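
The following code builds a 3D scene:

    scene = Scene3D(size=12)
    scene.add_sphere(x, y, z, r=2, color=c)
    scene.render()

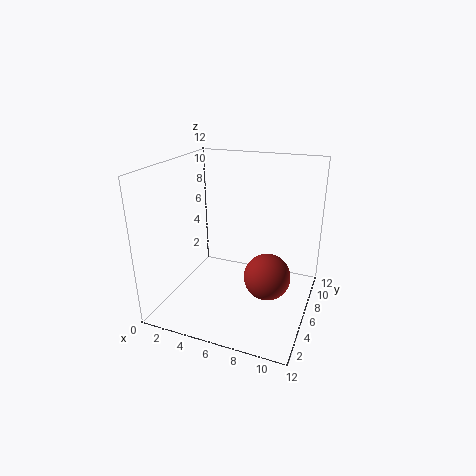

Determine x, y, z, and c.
x = 8.5, y = 6.5, z = 2.5, c = 'brown'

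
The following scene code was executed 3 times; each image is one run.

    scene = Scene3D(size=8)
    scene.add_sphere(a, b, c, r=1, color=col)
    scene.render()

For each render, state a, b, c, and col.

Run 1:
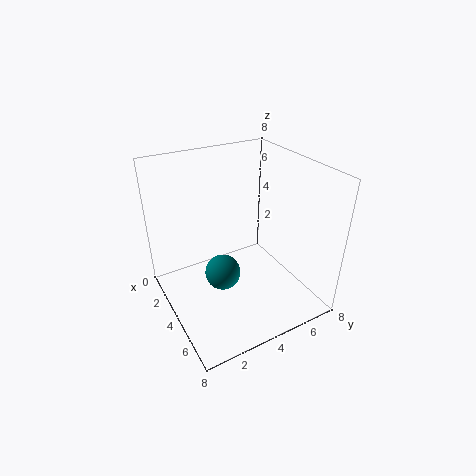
a = 4, b = 3, c = 2, col = 'teal'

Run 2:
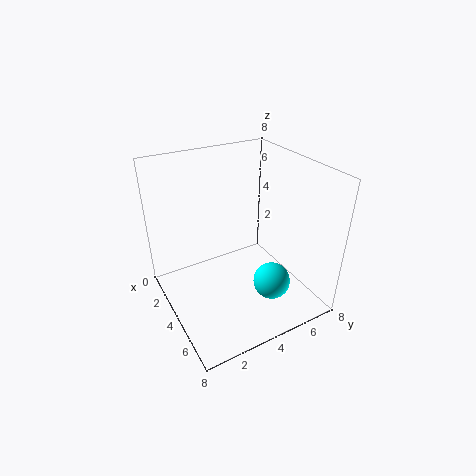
a = 6, b = 5, c = 2, col = 'cyan'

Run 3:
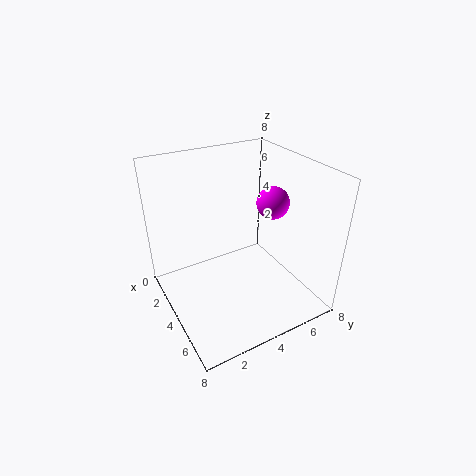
a = 3, b = 7, c = 5, col = 'magenta'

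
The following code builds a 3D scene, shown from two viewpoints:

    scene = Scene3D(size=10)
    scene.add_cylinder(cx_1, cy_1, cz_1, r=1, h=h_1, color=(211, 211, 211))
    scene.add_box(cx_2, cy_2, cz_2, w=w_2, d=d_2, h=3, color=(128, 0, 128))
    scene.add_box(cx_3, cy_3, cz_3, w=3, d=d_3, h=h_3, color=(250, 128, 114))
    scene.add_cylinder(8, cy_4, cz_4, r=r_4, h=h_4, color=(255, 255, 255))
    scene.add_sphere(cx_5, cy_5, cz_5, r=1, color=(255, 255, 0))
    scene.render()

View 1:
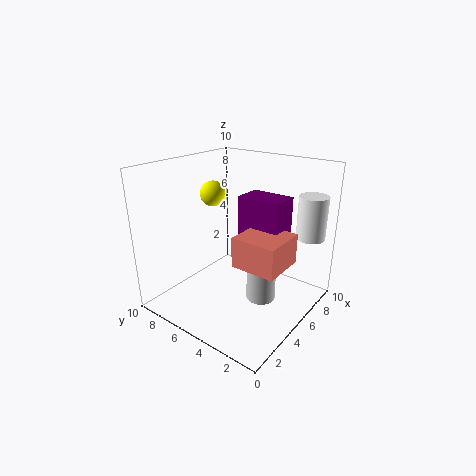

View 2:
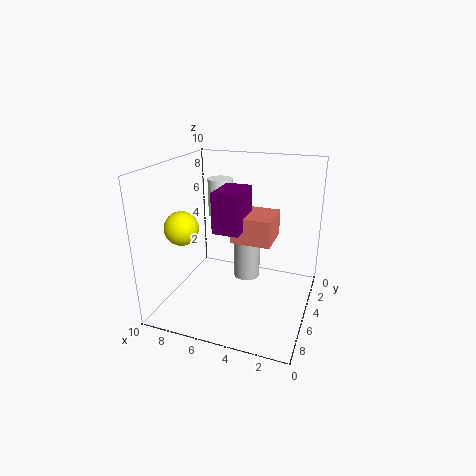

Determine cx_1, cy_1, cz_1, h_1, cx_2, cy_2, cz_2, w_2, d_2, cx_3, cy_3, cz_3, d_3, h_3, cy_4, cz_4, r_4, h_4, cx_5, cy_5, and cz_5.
cx_1 = 5, cy_1 = 3, cz_1 = 1, h_1 = 4, cx_2 = 5, cy_2 = 2, cz_2 = 5, w_2 = 2, d_2 = 3, cx_3 = 3, cy_3 = 1, cz_3 = 4, d_3 = 3, h_3 = 2, cy_4 = 1, cz_4 = 5, r_4 = 1, h_4 = 3, cx_5 = 7, cy_5 = 9, cz_5 = 7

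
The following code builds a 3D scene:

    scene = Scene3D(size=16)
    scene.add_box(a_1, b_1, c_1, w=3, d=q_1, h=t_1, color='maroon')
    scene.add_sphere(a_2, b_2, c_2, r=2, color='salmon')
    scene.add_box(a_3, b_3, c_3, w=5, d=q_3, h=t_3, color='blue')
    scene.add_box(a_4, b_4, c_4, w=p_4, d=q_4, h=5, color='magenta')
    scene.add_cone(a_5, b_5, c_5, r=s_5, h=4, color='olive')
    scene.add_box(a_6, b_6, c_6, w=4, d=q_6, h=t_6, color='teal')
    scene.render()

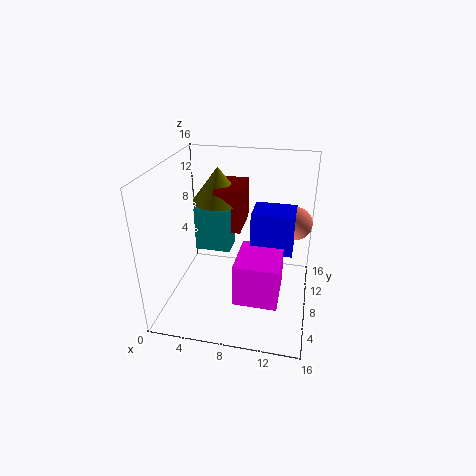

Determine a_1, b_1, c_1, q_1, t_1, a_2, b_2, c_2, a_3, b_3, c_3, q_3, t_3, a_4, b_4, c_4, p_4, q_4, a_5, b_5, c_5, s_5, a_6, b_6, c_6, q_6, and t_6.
a_1 = 5; b_1 = 9; c_1 = 8; q_1 = 5; t_1 = 5; a_2 = 14; b_2 = 13; c_2 = 8; a_3 = 9; b_3 = 10; c_3 = 5; q_3 = 4; t_3 = 5; a_4 = 8; b_4 = 5; c_4 = 1; p_4 = 5; q_4 = 6; a_5 = 5; b_5 = 11; c_5 = 11; s_5 = 3; a_6 = 3; b_6 = 8; c_6 = 6; q_6 = 3; t_6 = 5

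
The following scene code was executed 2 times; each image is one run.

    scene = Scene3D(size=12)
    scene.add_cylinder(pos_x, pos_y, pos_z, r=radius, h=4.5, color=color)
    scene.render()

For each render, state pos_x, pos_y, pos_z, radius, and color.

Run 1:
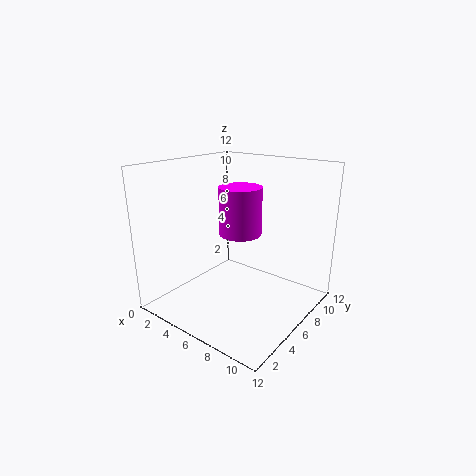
pos_x = 4, pos_y = 9, pos_z = 5, radius = 2, color = 'magenta'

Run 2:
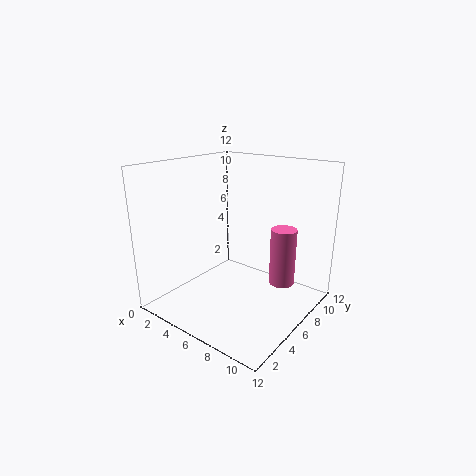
pos_x = 10, pos_y = 6.5, pos_z = 3, radius = 1, color = 'hotpink'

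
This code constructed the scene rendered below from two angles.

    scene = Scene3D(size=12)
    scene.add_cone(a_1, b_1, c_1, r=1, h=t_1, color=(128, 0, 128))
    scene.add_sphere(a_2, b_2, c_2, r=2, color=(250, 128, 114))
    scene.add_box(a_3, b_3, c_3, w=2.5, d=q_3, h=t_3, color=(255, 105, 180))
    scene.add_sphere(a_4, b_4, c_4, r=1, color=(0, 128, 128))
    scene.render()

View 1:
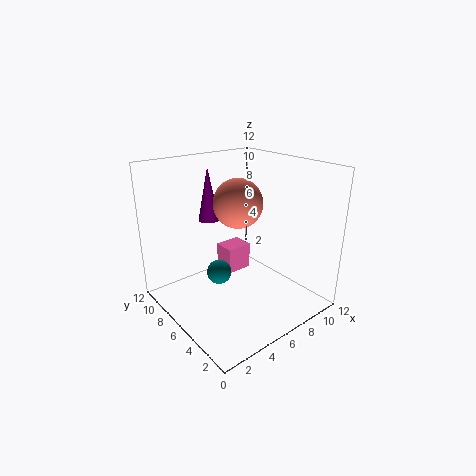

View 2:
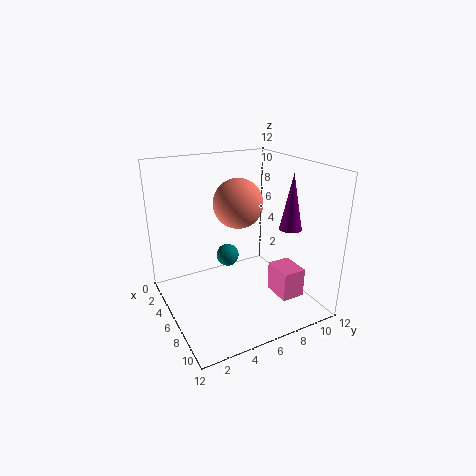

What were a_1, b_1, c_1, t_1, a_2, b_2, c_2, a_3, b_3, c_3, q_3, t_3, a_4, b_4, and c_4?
a_1 = 6.5
b_1 = 11
c_1 = 6
t_1 = 5
a_2 = 6
b_2 = 6
c_2 = 9
a_3 = 7
b_3 = 8.5
c_3 = 1
q_3 = 2
t_3 = 2.5
a_4 = 4
b_4 = 6
c_4 = 3.5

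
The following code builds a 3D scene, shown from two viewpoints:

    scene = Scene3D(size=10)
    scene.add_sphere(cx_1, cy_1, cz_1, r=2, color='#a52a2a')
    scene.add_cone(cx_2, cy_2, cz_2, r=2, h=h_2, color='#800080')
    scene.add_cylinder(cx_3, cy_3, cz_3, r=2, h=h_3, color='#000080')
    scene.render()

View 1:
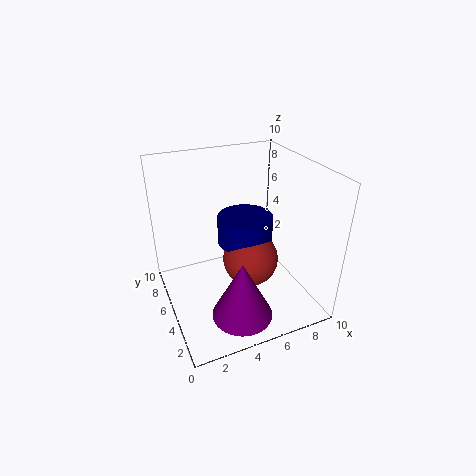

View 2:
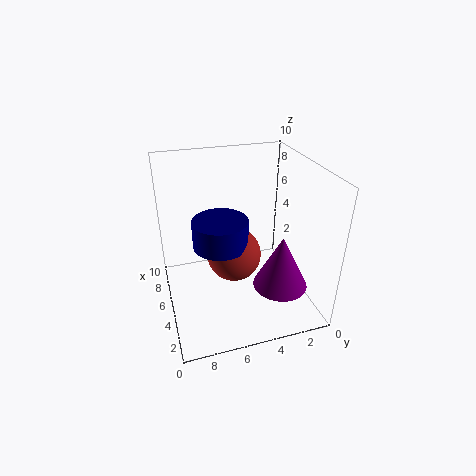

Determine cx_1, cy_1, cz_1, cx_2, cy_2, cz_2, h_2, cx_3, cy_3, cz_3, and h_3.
cx_1 = 6, cy_1 = 5, cz_1 = 3, cx_2 = 4, cy_2 = 2, cz_2 = 1, h_2 = 4, cx_3 = 6, cy_3 = 6, cz_3 = 4, h_3 = 2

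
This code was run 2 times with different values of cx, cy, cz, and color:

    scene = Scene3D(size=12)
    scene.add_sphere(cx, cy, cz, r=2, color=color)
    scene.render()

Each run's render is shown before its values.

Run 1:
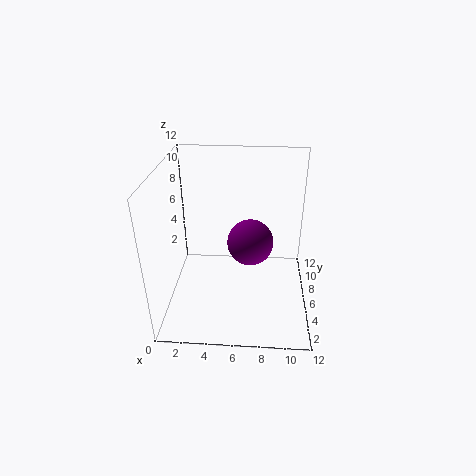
cx = 7; cy = 7; cz = 5; color = 'purple'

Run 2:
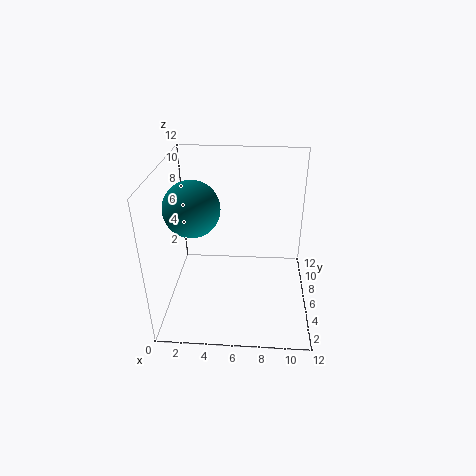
cx = 3; cy = 3; cz = 10; color = 'teal'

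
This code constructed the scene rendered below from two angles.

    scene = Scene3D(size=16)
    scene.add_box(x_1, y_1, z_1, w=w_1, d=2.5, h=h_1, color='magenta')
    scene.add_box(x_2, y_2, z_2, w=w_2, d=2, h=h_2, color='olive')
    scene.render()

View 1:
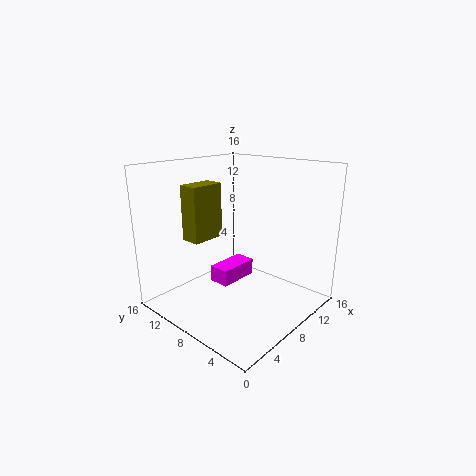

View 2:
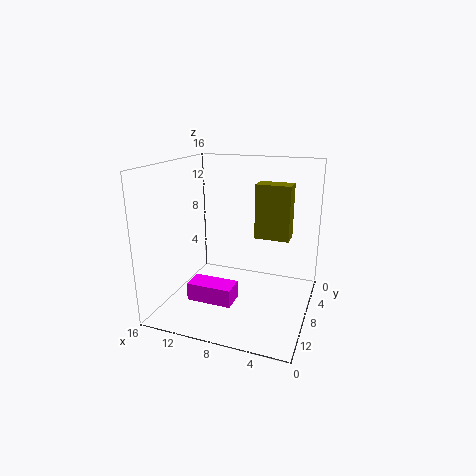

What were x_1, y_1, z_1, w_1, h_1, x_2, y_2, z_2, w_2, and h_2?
x_1 = 7.5
y_1 = 9.5
z_1 = 1.5
w_1 = 5
h_1 = 2
x_2 = 2
y_2 = 8
z_2 = 9
w_2 = 3.5
h_2 = 5.5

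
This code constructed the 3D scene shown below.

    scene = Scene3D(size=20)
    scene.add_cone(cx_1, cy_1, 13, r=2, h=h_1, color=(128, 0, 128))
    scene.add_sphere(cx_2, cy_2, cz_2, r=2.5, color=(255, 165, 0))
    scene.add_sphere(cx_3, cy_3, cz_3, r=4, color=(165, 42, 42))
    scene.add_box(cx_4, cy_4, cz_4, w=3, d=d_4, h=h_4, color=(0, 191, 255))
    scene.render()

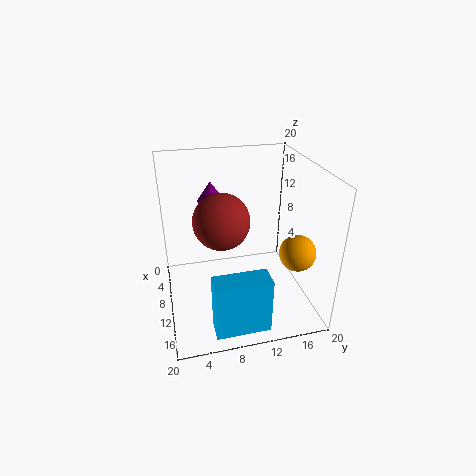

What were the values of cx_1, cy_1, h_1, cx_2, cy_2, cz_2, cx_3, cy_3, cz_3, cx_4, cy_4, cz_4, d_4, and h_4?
cx_1 = 3, cy_1 = 7.5, h_1 = 3, cx_2 = 13.5, cy_2 = 17.5, cz_2 = 8.5, cx_3 = 8.5, cy_3 = 8, cz_3 = 12, cx_4 = 16.5, cy_4 = 5, cz_4 = 1.5, d_4 = 7, h_4 = 7.5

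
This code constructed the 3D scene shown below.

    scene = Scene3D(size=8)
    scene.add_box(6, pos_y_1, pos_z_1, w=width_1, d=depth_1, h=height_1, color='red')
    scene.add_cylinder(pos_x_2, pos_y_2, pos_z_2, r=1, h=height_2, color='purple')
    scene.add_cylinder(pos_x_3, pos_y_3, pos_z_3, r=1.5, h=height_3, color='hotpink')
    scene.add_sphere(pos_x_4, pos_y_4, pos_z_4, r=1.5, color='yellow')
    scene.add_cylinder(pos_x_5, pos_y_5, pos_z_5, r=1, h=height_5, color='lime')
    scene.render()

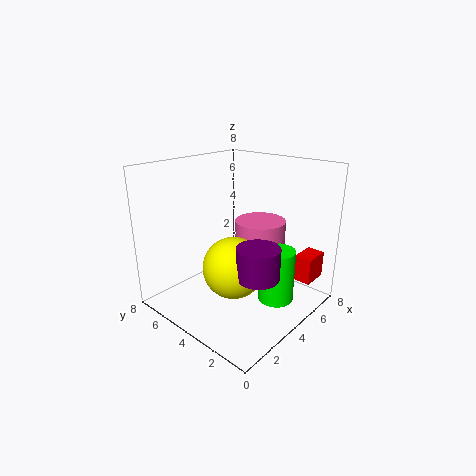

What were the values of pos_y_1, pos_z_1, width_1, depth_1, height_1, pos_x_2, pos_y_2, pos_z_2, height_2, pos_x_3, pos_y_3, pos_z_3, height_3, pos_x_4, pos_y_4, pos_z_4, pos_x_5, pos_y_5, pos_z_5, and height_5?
pos_y_1 = 0.5, pos_z_1 = 1.5, width_1 = 1.5, depth_1 = 1, height_1 = 1.5, pos_x_2 = 2, pos_y_2 = 1, pos_z_2 = 3.5, height_2 = 1.5, pos_x_3 = 6, pos_y_3 = 4, pos_z_3 = 1.5, height_3 = 3, pos_x_4 = 2, pos_y_4 = 2.5, pos_z_4 = 3.5, pos_x_5 = 5, pos_y_5 = 2, pos_z_5 = 0.5, height_5 = 3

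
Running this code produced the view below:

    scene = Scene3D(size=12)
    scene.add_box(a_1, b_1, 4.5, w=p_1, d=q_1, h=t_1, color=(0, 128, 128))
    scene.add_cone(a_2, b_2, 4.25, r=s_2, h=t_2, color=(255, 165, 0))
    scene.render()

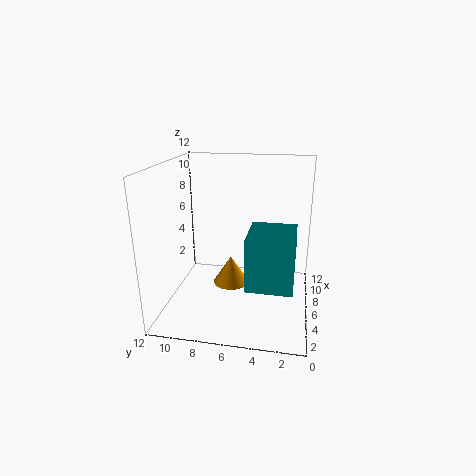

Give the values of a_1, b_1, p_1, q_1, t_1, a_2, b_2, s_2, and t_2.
a_1 = 0.25; b_1 = 1.25; p_1 = 3.75; q_1 = 3.25; t_1 = 3.75; a_2 = 2; b_2 = 5.75; s_2 = 1.25; t_2 = 2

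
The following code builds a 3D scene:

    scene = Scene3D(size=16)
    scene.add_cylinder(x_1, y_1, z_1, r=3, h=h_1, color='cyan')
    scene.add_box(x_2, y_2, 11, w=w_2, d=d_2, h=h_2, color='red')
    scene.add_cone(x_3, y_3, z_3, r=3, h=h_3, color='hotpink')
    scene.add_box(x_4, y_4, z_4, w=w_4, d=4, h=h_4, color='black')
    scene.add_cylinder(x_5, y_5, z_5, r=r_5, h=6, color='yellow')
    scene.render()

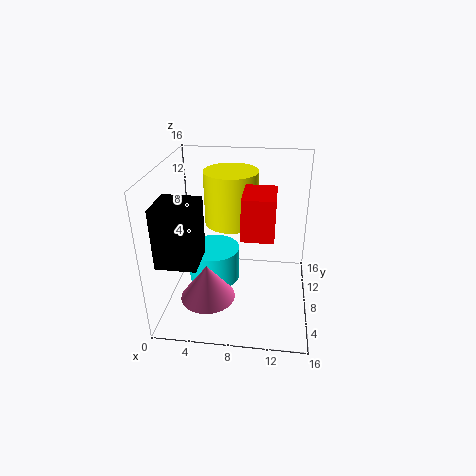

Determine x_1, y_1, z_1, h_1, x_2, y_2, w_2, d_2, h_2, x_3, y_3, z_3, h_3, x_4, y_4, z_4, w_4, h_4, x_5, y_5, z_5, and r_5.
x_1 = 5; y_1 = 9; z_1 = 2; h_1 = 4; x_2 = 9; y_2 = 2; w_2 = 3; d_2 = 4; h_2 = 4; x_3 = 5; y_3 = 5; z_3 = 2; h_3 = 4; x_4 = 1; y_4 = 1; z_4 = 8; w_4 = 4; h_4 = 6; x_5 = 7; y_5 = 10; z_5 = 9; r_5 = 3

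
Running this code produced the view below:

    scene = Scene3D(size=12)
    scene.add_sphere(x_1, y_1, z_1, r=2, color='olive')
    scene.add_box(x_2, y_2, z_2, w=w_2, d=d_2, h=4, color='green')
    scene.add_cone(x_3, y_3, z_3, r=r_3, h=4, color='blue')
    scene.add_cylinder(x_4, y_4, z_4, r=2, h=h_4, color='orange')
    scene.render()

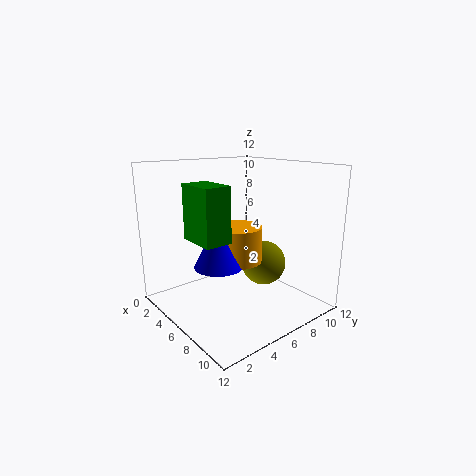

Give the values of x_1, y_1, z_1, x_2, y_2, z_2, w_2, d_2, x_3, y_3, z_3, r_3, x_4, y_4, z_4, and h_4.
x_1 = 6; y_1 = 9; z_1 = 3; x_2 = 6; y_2 = 1; z_2 = 7; w_2 = 3; d_2 = 2; x_3 = 6; y_3 = 4; z_3 = 4; r_3 = 2; x_4 = 6; y_4 = 6; z_4 = 4; h_4 = 3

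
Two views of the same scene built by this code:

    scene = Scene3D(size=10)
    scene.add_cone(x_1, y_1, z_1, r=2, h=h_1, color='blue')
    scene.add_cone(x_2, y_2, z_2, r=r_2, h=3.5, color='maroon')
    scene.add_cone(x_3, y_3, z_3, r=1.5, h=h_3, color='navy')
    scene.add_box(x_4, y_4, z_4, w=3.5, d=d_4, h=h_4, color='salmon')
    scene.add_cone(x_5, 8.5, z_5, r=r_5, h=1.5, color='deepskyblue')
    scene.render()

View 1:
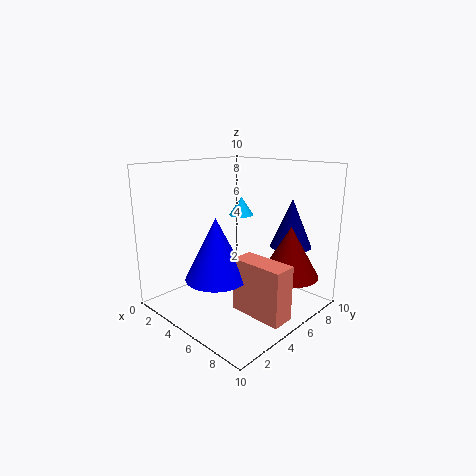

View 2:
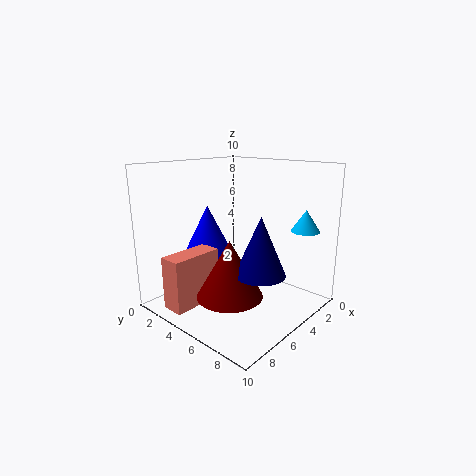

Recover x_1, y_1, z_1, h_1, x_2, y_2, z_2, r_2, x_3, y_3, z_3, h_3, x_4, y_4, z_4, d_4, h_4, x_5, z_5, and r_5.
x_1 = 5.5
y_1 = 2.5
z_1 = 3
h_1 = 4
x_2 = 8
y_2 = 7
z_2 = 2.5
r_2 = 2
x_3 = 7
y_3 = 8.5
z_3 = 4
h_3 = 3.5
x_4 = 6.5
y_4 = 3
z_4 = 1
d_4 = 1.5
h_4 = 3.5
x_5 = 2
z_5 = 5.5
r_5 = 1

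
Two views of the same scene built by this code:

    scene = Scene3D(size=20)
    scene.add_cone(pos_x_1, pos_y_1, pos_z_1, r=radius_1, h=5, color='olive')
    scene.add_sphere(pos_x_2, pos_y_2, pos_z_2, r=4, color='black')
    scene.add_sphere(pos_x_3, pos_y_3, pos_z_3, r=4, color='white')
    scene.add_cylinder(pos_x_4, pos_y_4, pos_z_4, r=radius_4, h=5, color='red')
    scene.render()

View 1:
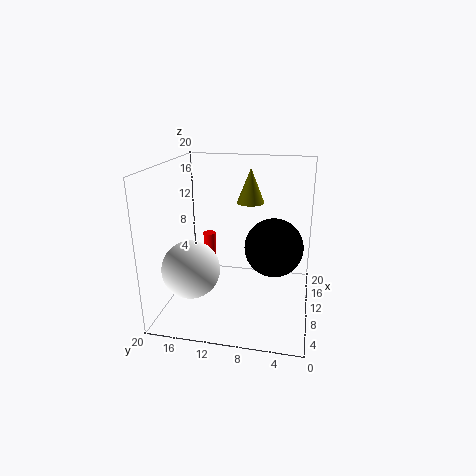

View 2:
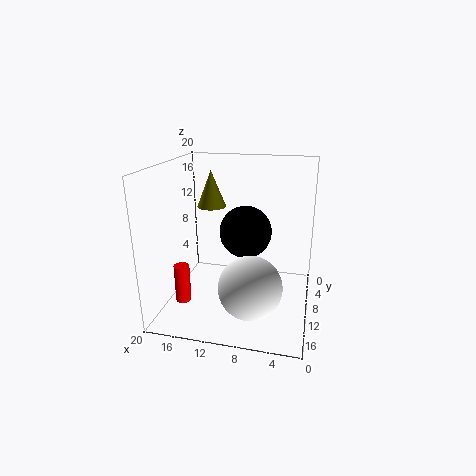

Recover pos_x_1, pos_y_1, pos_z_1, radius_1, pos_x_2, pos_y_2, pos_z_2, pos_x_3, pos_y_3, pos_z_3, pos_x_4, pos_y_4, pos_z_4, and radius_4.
pos_x_1 = 14, pos_y_1 = 9, pos_z_1 = 14, radius_1 = 2, pos_x_2 = 10, pos_y_2 = 5, pos_z_2 = 9, pos_x_3 = 7, pos_y_3 = 16, pos_z_3 = 6, pos_x_4 = 16, pos_y_4 = 16, pos_z_4 = 3, radius_4 = 1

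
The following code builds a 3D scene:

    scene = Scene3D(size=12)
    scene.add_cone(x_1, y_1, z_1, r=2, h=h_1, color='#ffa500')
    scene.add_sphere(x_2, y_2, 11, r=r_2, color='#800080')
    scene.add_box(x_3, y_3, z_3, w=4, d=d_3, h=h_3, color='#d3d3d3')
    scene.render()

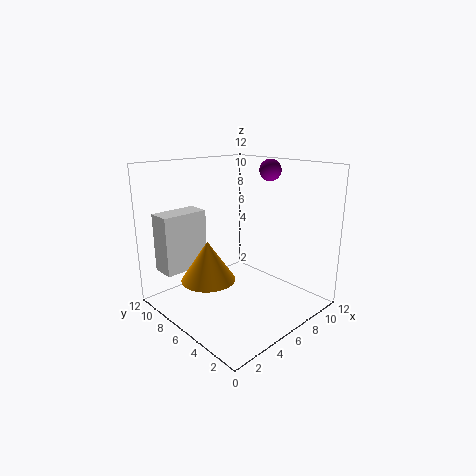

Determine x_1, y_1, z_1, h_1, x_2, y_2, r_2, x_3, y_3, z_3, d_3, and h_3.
x_1 = 2; y_1 = 5; z_1 = 4; h_1 = 3; x_2 = 11; y_2 = 7; r_2 = 1; x_3 = 1; y_3 = 9; z_3 = 3; d_3 = 2; h_3 = 5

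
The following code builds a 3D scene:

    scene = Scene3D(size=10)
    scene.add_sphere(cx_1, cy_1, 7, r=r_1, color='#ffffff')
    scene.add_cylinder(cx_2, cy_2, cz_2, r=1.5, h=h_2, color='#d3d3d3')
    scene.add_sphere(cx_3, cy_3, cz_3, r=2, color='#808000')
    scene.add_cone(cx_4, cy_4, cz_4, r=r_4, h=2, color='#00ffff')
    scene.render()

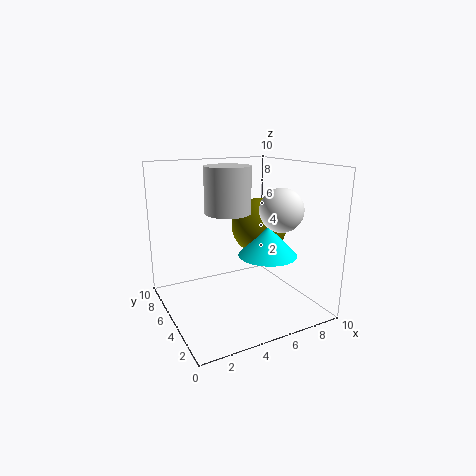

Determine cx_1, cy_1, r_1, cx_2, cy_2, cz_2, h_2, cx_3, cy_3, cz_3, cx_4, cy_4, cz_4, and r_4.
cx_1 = 7.5; cy_1 = 3.5; r_1 = 1.5; cx_2 = 4; cy_2 = 4.5; cz_2 = 7; h_2 = 3; cx_3 = 7; cy_3 = 5.5; cz_3 = 5.5; cx_4 = 6.5; cy_4 = 3.5; cz_4 = 4; r_4 = 2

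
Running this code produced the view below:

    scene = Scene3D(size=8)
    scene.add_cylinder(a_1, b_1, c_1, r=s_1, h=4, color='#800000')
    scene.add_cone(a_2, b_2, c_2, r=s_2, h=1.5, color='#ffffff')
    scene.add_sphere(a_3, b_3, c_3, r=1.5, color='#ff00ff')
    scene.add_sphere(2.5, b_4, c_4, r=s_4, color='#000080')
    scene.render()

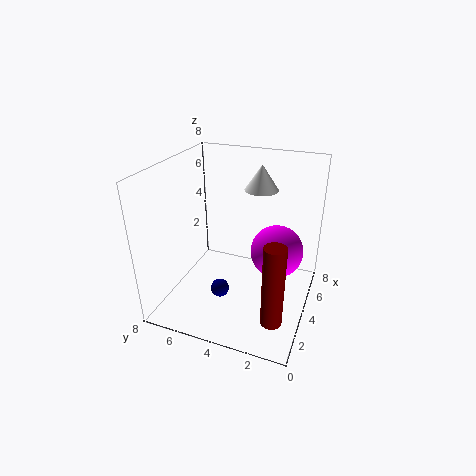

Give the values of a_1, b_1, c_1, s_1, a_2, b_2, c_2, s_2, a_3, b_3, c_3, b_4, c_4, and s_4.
a_1 = 0.5, b_1 = 1, c_1 = 2, s_1 = 0.5, a_2 = 6.5, b_2 = 3.5, c_2 = 6, s_2 = 1, a_3 = 5, b_3 = 2, c_3 = 3, b_4 = 4.5, c_4 = 1.5, s_4 = 0.5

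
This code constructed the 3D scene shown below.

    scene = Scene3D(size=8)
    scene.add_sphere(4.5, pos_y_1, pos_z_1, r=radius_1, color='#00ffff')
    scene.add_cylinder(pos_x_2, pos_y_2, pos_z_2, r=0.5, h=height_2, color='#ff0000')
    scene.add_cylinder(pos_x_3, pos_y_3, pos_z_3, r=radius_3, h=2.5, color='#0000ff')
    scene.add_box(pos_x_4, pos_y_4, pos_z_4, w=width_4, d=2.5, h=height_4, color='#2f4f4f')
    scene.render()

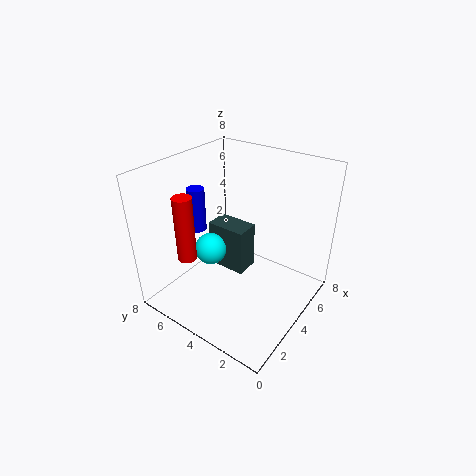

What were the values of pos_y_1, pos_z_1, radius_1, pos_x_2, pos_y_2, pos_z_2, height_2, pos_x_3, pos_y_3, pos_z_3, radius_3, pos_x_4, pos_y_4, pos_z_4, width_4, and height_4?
pos_y_1 = 6.5, pos_z_1 = 2, radius_1 = 1, pos_x_2 = 1.5, pos_y_2 = 5.5, pos_z_2 = 3.5, height_2 = 3.5, pos_x_3 = 3.5, pos_y_3 = 6.5, pos_z_3 = 4, radius_3 = 0.5, pos_x_4 = 5, pos_y_4 = 4.5, pos_z_4 = 0.5, width_4 = 1.5, height_4 = 3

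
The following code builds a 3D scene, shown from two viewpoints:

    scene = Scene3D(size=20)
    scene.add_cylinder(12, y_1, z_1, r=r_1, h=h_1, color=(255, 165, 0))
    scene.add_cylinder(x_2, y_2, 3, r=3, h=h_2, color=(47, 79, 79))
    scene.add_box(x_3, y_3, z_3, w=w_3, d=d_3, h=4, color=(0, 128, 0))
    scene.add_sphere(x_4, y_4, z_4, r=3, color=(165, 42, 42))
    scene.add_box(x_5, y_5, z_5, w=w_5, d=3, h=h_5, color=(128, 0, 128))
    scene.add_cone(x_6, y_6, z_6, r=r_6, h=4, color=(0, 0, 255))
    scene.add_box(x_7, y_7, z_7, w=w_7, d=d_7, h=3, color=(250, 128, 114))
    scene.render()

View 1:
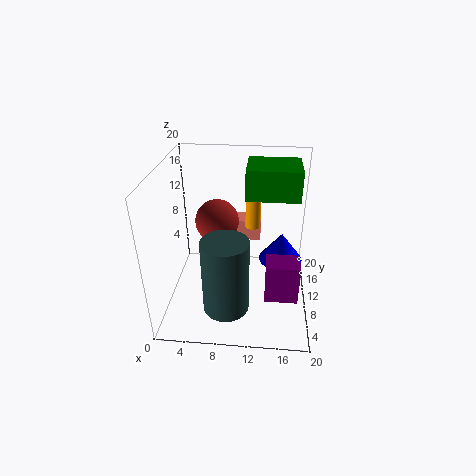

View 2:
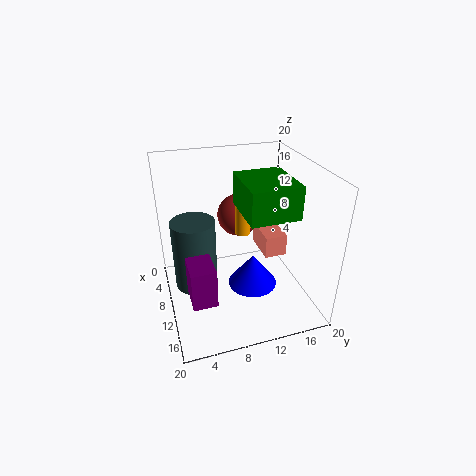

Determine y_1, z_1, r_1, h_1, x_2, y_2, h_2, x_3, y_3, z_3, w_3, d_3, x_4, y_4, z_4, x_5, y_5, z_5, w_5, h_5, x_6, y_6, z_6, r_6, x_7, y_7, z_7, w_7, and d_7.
y_1 = 10
z_1 = 12
r_1 = 1
h_1 = 6
x_2 = 9
y_2 = 4
h_2 = 10
x_3 = 11
y_3 = 9
z_3 = 16
w_3 = 7
d_3 = 6
x_4 = 7
y_4 = 11
z_4 = 12
x_5 = 14
y_5 = 2
z_5 = 6
w_5 = 4
h_5 = 5
x_6 = 16
y_6 = 10
z_6 = 7
r_6 = 3
x_7 = 8
y_7 = 13
z_7 = 8
w_7 = 5
d_7 = 3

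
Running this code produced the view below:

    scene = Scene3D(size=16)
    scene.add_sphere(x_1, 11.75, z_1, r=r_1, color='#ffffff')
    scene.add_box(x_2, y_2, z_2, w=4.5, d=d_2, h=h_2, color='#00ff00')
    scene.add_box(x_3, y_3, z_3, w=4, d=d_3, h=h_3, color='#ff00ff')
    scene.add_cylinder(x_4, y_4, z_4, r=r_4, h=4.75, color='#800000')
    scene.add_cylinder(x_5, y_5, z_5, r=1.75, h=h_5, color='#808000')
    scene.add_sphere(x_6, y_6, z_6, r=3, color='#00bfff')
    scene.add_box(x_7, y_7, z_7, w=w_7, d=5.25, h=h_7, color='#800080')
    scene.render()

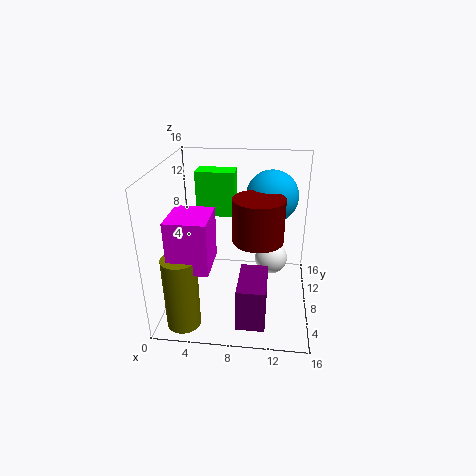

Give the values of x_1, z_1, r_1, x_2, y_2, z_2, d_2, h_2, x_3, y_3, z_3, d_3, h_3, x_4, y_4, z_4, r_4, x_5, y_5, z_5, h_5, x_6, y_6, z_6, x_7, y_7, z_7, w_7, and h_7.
x_1 = 11.75
z_1 = 3.5
r_1 = 2
x_2 = 2.75
y_2 = 10.75
z_2 = 9.25
d_2 = 2.5
h_2 = 5.25
x_3 = 2
y_3 = 1.25
z_3 = 7.25
d_3 = 4.5
h_3 = 5.25
x_4 = 10.25
y_4 = 7.25
z_4 = 8.25
r_4 = 2.75
x_5 = 3
y_5 = 2
z_5 = 0.75
h_5 = 7.75
x_6 = 11.5
y_6 = 11.5
z_6 = 11.75
x_7 = 8.5
y_7 = 1.75
z_7 = 0.5
w_7 = 3
h_7 = 4.75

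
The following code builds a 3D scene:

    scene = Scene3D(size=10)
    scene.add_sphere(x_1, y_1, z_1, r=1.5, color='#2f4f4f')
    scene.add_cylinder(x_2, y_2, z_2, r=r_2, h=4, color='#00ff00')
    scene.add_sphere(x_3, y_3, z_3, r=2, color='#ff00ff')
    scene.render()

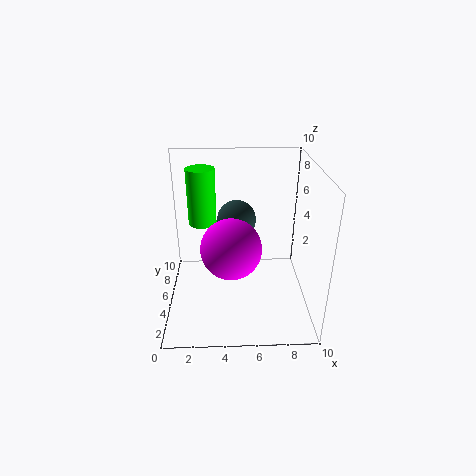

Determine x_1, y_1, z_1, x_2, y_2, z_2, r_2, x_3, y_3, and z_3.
x_1 = 5
y_1 = 8
z_1 = 5
x_2 = 2.5
y_2 = 6.5
z_2 = 5.5
r_2 = 1
x_3 = 4.5
y_3 = 3.5
z_3 = 5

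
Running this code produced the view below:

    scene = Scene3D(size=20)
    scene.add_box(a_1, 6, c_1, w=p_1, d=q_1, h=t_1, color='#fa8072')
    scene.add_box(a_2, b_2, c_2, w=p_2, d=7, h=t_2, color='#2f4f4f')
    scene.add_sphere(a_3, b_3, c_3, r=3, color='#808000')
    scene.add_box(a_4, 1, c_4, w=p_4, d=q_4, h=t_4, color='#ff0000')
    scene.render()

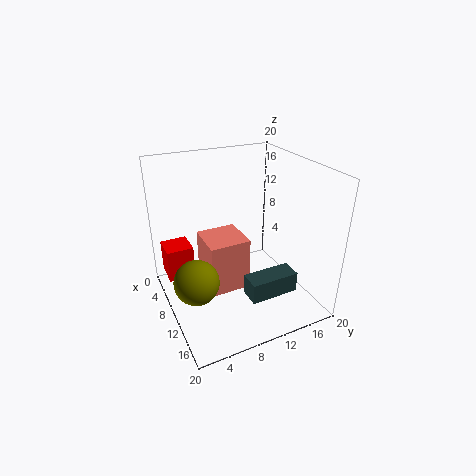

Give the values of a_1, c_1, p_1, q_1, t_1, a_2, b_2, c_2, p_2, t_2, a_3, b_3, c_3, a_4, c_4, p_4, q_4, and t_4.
a_1 = 4; c_1 = 1; p_1 = 6; q_1 = 6; t_1 = 8; a_2 = 12; b_2 = 10; c_2 = 2; p_2 = 3; t_2 = 3; a_3 = 12; b_3 = 3; c_3 = 6; a_4 = 1; c_4 = 2; p_4 = 4; q_4 = 4; t_4 = 5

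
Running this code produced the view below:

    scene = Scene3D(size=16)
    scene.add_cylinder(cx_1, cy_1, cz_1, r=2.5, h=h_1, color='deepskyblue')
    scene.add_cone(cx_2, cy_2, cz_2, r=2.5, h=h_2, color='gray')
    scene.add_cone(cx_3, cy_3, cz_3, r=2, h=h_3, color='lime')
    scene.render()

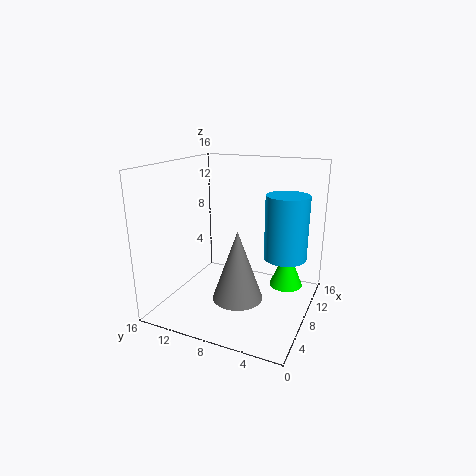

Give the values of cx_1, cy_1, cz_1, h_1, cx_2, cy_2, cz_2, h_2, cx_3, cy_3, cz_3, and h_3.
cx_1 = 11.5; cy_1 = 3.5; cz_1 = 5; h_1 = 7.5; cx_2 = 3.5; cy_2 = 6; cz_2 = 3.5; h_2 = 7; cx_3 = 12.5; cy_3 = 3.5; cz_3 = 1; h_3 = 5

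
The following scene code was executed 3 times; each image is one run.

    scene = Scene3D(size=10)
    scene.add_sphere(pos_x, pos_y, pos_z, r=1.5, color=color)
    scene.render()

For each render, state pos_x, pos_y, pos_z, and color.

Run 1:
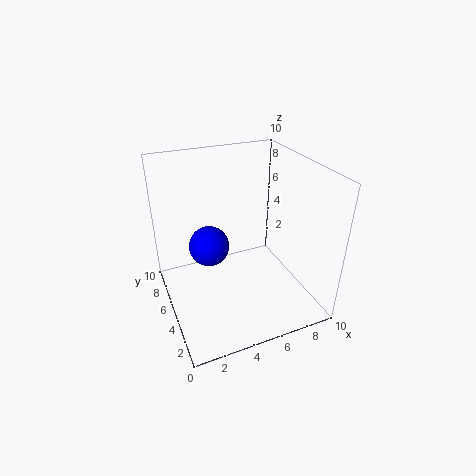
pos_x = 3.5
pos_y = 7
pos_z = 3.5
color = 'blue'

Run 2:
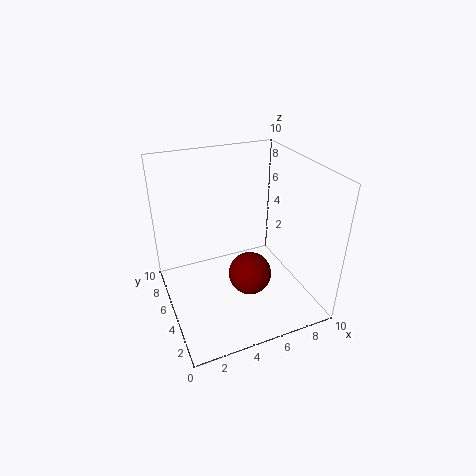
pos_x = 5.5
pos_y = 4
pos_z = 2.5
color = 'maroon'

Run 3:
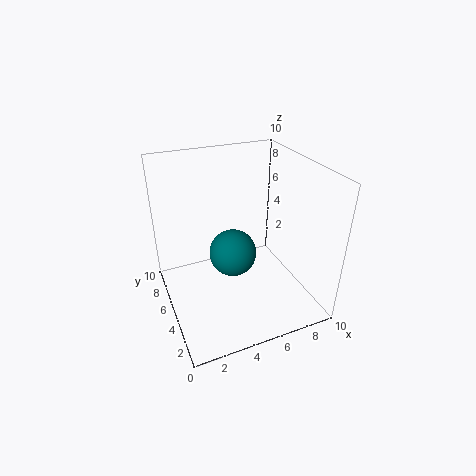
pos_x = 4
pos_y = 3.5
pos_z = 5
color = 'teal'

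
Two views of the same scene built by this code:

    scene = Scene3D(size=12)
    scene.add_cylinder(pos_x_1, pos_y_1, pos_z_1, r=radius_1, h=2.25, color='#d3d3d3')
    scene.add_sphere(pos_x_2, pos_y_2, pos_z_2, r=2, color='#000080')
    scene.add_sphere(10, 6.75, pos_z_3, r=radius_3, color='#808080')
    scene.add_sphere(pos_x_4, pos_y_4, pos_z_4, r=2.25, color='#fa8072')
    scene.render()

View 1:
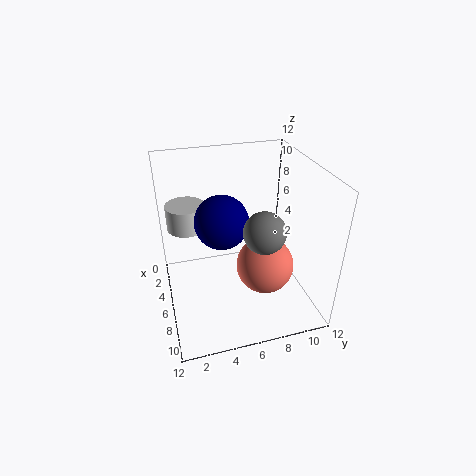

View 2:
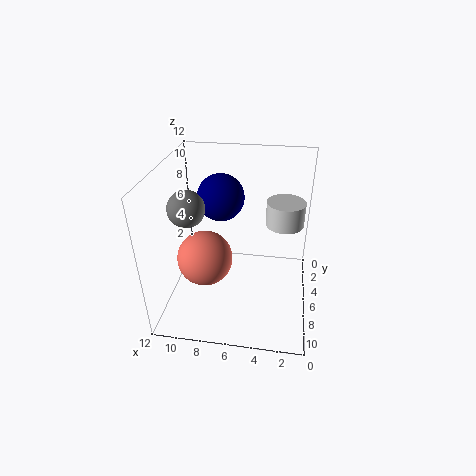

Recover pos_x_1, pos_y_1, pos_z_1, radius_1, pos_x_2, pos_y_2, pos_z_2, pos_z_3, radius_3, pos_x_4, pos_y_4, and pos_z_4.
pos_x_1 = 2.25
pos_y_1 = 2.25
pos_z_1 = 5.5
radius_1 = 1.75
pos_x_2 = 7.75
pos_y_2 = 4.25
pos_z_2 = 8.75
pos_z_3 = 8.75
radius_3 = 1.5
pos_x_4 = 8.5
pos_y_4 = 7.5
pos_z_4 = 4.75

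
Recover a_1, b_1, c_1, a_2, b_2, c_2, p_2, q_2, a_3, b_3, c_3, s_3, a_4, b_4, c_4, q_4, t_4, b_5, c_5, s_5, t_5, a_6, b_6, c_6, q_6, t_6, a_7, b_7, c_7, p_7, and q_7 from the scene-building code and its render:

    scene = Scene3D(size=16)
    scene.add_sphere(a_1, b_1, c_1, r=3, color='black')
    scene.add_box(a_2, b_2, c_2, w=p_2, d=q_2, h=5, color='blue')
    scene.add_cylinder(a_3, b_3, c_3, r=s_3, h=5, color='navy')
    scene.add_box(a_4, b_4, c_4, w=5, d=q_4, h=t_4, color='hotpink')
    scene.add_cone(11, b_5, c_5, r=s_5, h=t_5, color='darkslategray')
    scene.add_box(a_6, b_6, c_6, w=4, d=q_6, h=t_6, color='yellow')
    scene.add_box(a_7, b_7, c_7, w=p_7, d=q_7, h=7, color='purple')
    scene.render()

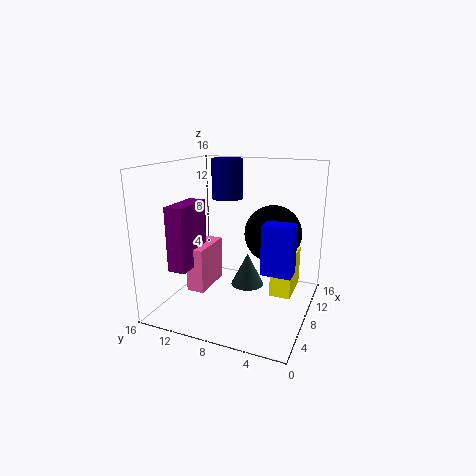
a_1 = 8; b_1 = 4; c_1 = 9; a_2 = 4; b_2 = 1; c_2 = 6; p_2 = 2; q_2 = 3; a_3 = 14; b_3 = 12; c_3 = 11; s_3 = 2; a_4 = 5; b_4 = 11; c_4 = 2; q_4 = 2; t_4 = 5; b_5 = 8; c_5 = 1; s_5 = 2; t_5 = 4; a_6 = 4; b_6 = 1; c_6 = 4; q_6 = 2; t_6 = 4; a_7 = 3; b_7 = 12; c_7 = 5; p_7 = 5; q_7 = 2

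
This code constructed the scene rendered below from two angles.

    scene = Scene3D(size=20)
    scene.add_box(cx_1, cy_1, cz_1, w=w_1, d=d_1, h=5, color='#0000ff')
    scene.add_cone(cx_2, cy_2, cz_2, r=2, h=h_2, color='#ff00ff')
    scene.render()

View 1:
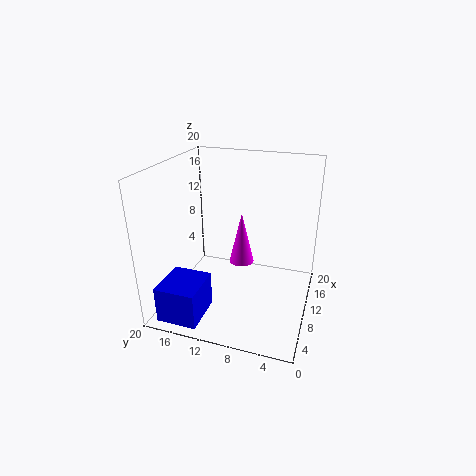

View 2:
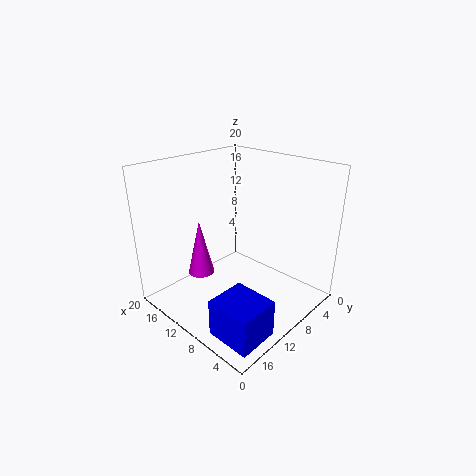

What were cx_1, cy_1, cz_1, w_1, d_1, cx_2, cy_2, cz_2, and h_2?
cx_1 = 1
cy_1 = 13
cz_1 = 0.5
w_1 = 6
d_1 = 5.5
cx_2 = 16.5
cy_2 = 11.5
cz_2 = 2.5
h_2 = 8.5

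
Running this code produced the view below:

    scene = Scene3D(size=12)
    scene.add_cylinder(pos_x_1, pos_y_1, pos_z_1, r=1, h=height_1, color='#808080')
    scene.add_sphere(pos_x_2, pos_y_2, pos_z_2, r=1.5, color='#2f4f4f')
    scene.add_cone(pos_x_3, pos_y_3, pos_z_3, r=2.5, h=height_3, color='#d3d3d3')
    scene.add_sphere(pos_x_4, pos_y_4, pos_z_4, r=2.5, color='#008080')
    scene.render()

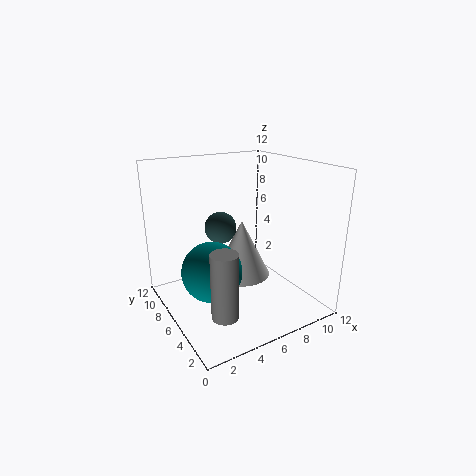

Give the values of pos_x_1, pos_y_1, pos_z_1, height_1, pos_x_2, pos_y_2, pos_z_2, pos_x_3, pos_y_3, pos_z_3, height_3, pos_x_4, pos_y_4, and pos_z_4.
pos_x_1 = 2.5, pos_y_1 = 2, pos_z_1 = 2, height_1 = 5, pos_x_2 = 6.5, pos_y_2 = 10, pos_z_2 = 5.5, pos_x_3 = 7, pos_y_3 = 7, pos_z_3 = 2, height_3 = 5, pos_x_4 = 3.5, pos_y_4 = 6, pos_z_4 = 3.5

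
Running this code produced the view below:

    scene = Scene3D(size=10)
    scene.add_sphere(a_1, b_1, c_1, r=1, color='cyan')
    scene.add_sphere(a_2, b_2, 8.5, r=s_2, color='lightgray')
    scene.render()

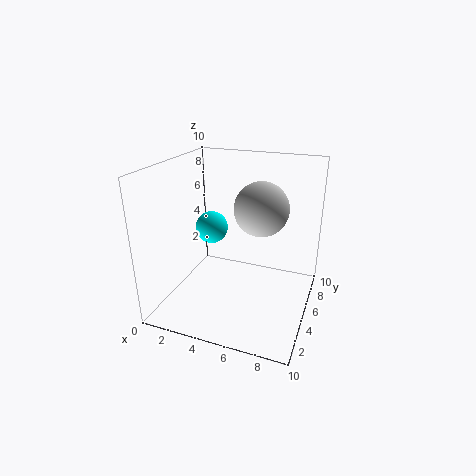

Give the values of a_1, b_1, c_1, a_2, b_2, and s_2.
a_1 = 4, b_1 = 3, c_1 = 6.5, a_2 = 7.5, b_2 = 2, s_2 = 1.5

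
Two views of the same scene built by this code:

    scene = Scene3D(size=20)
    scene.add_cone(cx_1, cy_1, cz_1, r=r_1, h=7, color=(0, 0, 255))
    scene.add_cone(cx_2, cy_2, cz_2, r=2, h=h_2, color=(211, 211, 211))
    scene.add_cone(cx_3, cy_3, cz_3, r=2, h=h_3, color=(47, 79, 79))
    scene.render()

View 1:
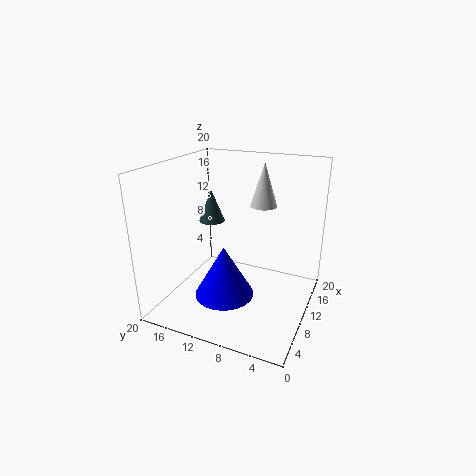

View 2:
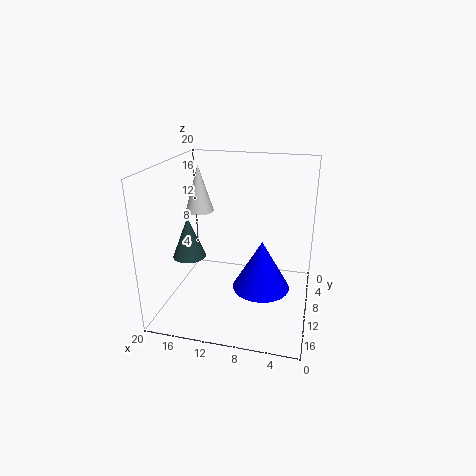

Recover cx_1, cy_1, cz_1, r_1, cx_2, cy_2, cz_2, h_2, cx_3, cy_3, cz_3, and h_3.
cx_1 = 6.5
cy_1 = 10.5
cz_1 = 3
r_1 = 4
cx_2 = 16
cy_2 = 8.5
cz_2 = 13
h_2 = 6.5
cx_3 = 14.5
cy_3 = 16.5
cz_3 = 10
h_3 = 5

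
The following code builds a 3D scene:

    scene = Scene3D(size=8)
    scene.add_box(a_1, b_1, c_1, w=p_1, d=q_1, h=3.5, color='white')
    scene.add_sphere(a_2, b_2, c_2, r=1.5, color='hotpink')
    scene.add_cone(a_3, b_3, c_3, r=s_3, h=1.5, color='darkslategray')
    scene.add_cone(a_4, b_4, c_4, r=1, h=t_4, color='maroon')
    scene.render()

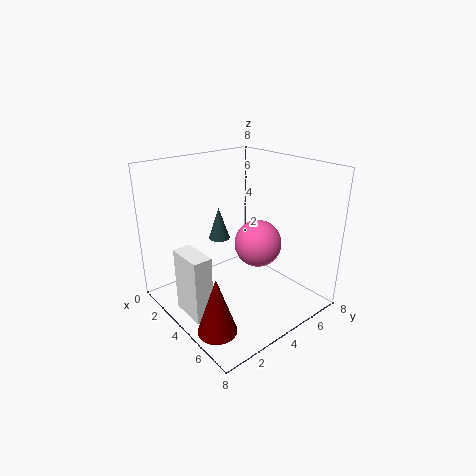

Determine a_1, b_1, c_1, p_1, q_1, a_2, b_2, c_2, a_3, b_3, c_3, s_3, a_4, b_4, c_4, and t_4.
a_1 = 3; b_1 = 0.5; c_1 = 0.5; p_1 = 2; q_1 = 1; a_2 = 3; b_2 = 6.5; c_2 = 2.5; a_3 = 5; b_3 = 2; c_3 = 5; s_3 = 0.5; a_4 = 6; b_4 = 1; c_4 = 0.5; t_4 = 3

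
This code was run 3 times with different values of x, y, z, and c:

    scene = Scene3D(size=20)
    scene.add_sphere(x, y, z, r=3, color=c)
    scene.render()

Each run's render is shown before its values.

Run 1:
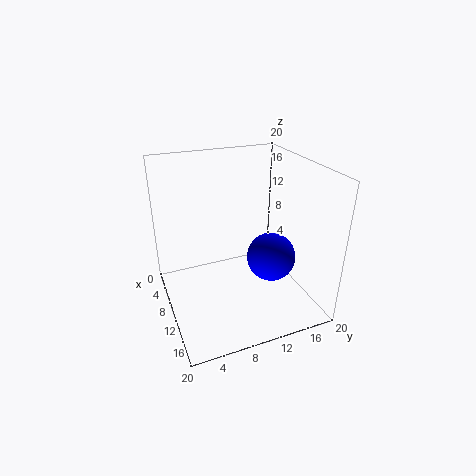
x = 16
y = 12
z = 10
c = 'blue'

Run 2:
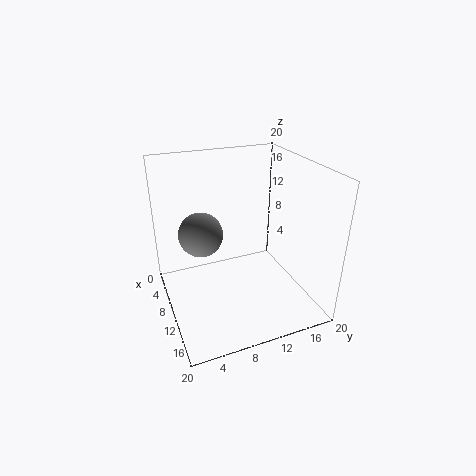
x = 9
y = 5
z = 11
c = 'gray'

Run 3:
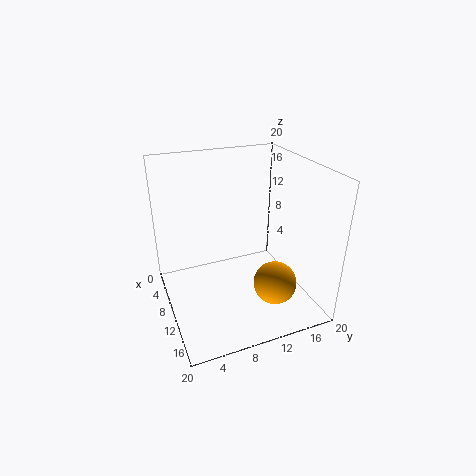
x = 14
y = 14
z = 4
c = 'orange'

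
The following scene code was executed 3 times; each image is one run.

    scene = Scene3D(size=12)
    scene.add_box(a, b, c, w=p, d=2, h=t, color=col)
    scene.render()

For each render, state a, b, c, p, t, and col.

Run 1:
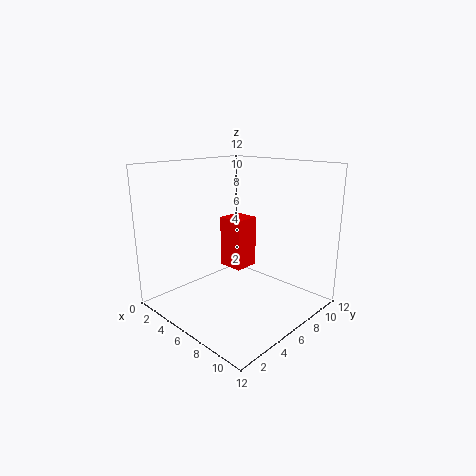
a = 5.5
b = 4.5
c = 4
p = 2
t = 4
col = 'red'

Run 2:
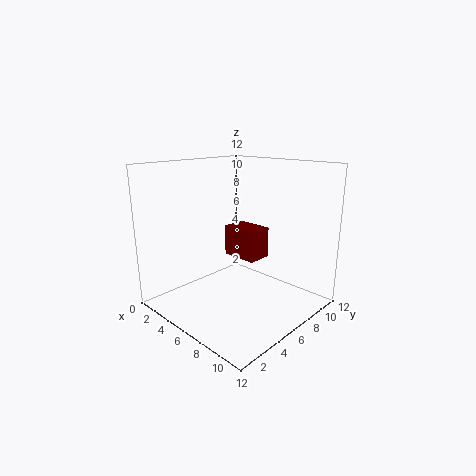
a = 5
b = 5.5
c = 4.5
p = 3
t = 2.5
col = 'maroon'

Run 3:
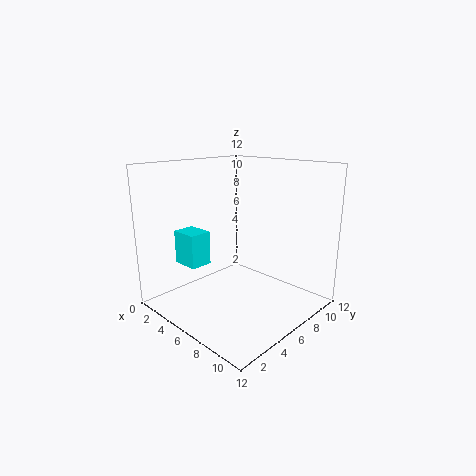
a = 0.5
b = 3.5
c = 3
p = 2.5
t = 3
col = 'cyan'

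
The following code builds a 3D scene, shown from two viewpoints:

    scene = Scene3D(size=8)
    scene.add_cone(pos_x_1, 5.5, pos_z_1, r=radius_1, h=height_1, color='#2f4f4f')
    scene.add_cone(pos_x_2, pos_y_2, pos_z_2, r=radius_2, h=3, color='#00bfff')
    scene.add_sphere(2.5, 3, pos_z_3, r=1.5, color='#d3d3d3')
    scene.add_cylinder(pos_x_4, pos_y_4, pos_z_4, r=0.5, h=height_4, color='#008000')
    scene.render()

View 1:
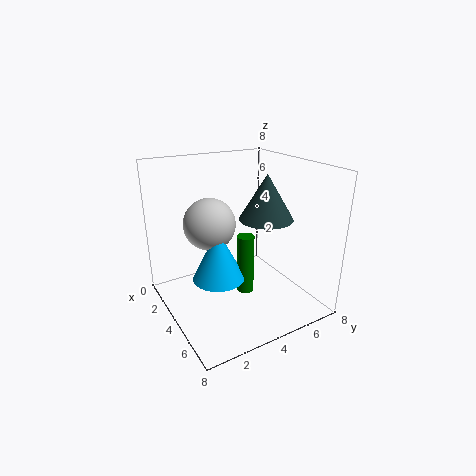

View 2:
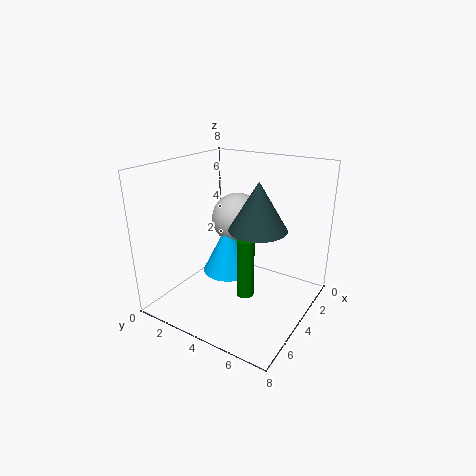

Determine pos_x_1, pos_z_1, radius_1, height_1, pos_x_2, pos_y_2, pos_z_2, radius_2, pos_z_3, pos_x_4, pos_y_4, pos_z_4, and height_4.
pos_x_1 = 4.5, pos_z_1 = 5, radius_1 = 1.5, height_1 = 2.5, pos_x_2 = 3.5, pos_y_2 = 3, pos_z_2 = 1.5, radius_2 = 1.5, pos_z_3 = 4.5, pos_x_4 = 4, pos_y_4 = 4.5, pos_z_4 = 0.5, height_4 = 3.5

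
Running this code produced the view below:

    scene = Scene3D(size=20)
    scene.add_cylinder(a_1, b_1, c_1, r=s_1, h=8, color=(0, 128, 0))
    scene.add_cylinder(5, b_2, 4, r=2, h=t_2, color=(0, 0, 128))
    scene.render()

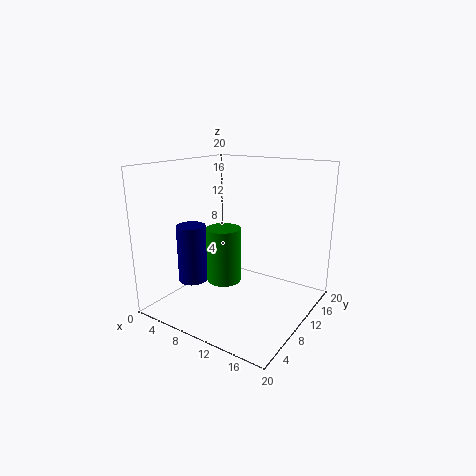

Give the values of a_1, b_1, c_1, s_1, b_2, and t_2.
a_1 = 7.5, b_1 = 10, c_1 = 3, s_1 = 2.5, b_2 = 6, t_2 = 8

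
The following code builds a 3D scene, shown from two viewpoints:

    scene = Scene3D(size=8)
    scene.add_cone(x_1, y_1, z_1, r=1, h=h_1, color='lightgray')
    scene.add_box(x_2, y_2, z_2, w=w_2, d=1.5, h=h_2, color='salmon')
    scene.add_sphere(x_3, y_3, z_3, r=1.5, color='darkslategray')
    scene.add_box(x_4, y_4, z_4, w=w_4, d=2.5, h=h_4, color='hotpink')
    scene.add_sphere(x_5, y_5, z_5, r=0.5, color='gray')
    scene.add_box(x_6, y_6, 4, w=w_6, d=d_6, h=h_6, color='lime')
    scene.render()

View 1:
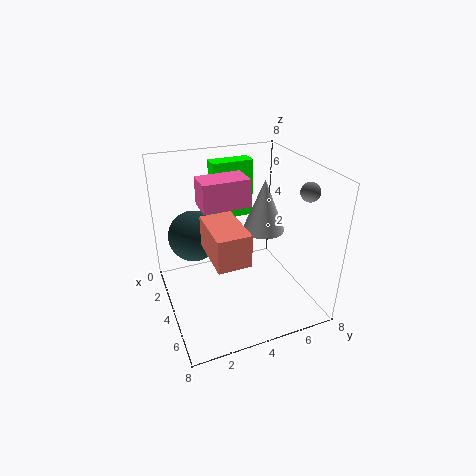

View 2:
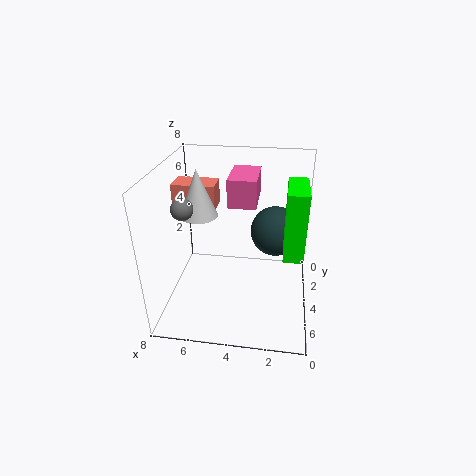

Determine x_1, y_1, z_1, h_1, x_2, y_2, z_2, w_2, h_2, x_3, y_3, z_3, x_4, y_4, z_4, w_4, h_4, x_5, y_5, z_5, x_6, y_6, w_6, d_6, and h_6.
x_1 = 6; y_1 = 4.5; z_1 = 5.5; h_1 = 2.5; x_2 = 5.5; y_2 = 1.5; z_2 = 5; w_2 = 2.5; h_2 = 1.5; x_3 = 2; y_3 = 2; z_3 = 3.5; x_4 = 3; y_4 = 2; z_4 = 6; w_4 = 1.5; h_4 = 1.5; x_5 = 6; y_5 = 7; z_5 = 7; x_6 = 0.5; y_6 = 3.5; w_6 = 1; d_6 = 2.5; h_6 = 3.5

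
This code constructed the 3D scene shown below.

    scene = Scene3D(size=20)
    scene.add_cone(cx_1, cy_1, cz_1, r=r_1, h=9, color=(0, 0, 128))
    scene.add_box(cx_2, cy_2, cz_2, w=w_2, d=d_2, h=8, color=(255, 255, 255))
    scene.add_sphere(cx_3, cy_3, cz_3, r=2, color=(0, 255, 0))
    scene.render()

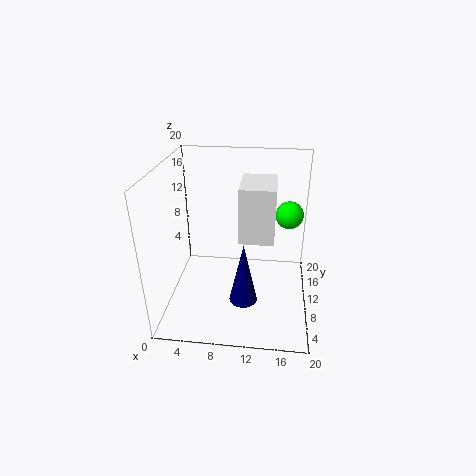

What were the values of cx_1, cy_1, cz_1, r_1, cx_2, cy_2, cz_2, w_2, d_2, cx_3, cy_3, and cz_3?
cx_1 = 11
cy_1 = 8
cz_1 = 1
r_1 = 2
cx_2 = 10
cy_2 = 10
cz_2 = 9
w_2 = 5
d_2 = 7
cx_3 = 17
cy_3 = 14
cz_3 = 12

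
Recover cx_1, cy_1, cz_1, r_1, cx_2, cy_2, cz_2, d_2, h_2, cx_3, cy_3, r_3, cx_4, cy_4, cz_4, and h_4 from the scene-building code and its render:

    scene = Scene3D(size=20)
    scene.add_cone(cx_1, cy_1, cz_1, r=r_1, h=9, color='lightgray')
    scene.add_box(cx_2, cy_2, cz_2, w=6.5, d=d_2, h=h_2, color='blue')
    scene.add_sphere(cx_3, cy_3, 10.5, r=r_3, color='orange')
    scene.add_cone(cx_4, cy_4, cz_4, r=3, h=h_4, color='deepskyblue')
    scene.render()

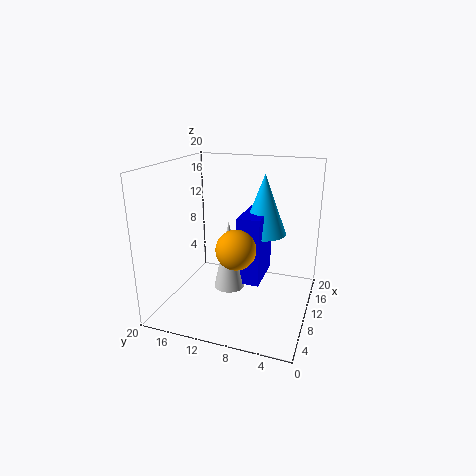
cx_1 = 6.5
cy_1 = 10
cz_1 = 4.5
r_1 = 2
cx_2 = 6.5
cy_2 = 6
cz_2 = 5
d_2 = 3
h_2 = 9
cx_3 = 5
cy_3 = 8.5
r_3 = 2.5
cx_4 = 10.5
cy_4 = 6.5
cz_4 = 11
h_4 = 8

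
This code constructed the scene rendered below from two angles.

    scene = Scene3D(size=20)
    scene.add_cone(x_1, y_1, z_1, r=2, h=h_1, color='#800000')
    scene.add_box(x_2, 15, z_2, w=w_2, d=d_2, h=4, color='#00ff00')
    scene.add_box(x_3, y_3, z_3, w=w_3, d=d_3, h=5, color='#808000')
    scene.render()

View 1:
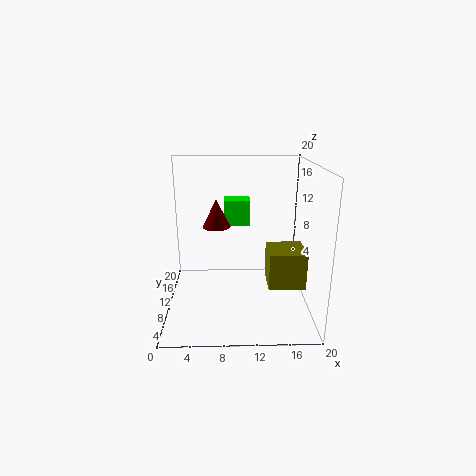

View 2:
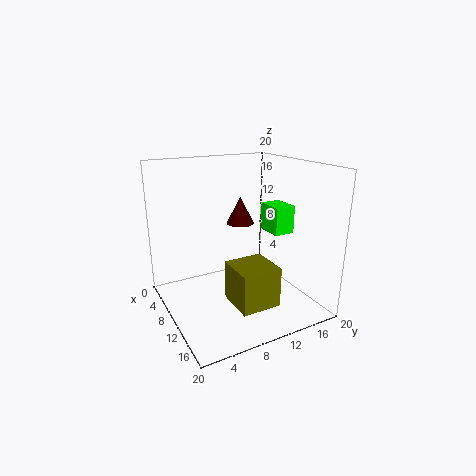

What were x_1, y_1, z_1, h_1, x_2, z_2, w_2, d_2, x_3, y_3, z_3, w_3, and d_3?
x_1 = 7
y_1 = 12
z_1 = 11
h_1 = 4
x_2 = 8
z_2 = 10
w_2 = 4
d_2 = 3
x_3 = 14
y_3 = 6
z_3 = 4
w_3 = 5
d_3 = 5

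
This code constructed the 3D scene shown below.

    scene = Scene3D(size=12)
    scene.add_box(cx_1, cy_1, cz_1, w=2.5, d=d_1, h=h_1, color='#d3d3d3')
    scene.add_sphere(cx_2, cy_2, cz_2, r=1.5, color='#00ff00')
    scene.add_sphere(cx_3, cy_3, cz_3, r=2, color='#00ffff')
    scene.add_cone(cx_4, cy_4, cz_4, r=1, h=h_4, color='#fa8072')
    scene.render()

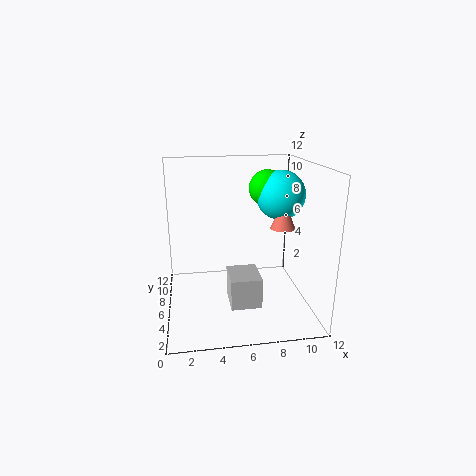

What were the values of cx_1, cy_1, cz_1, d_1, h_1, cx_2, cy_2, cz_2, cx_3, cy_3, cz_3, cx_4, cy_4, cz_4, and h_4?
cx_1 = 5, cy_1 = 3, cz_1 = 1, d_1 = 3, h_1 = 2.5, cx_2 = 8.5, cy_2 = 6.5, cz_2 = 10, cx_3 = 9.5, cy_3 = 6, cz_3 = 9.5, cx_4 = 9.5, cy_4 = 5, cz_4 = 7, h_4 = 2.5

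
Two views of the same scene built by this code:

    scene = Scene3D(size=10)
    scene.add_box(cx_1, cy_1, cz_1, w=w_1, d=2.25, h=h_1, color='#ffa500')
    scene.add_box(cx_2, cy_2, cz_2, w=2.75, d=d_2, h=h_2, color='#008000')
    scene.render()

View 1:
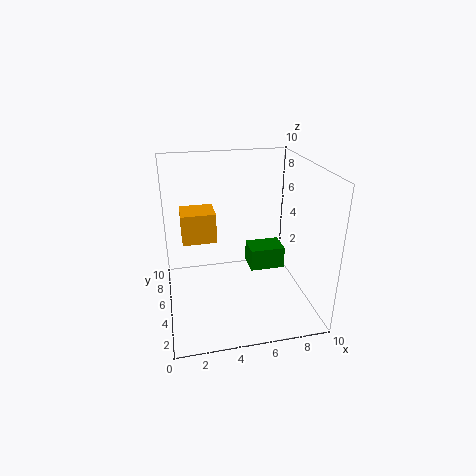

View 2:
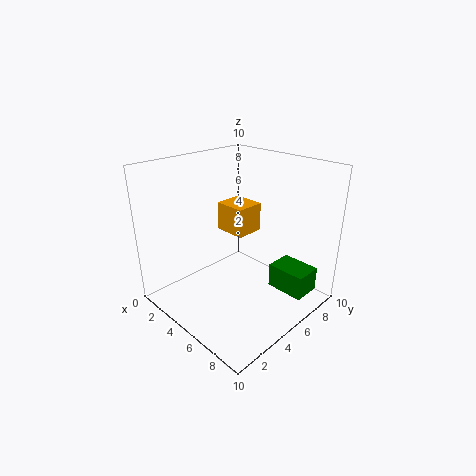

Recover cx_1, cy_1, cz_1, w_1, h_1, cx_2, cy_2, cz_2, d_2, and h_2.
cx_1 = 1.25, cy_1 = 6.5, cz_1 = 4, w_1 = 2.5, h_1 = 2.25, cx_2 = 6.5, cy_2 = 6.75, cz_2 = 1, d_2 = 2, h_2 = 1.75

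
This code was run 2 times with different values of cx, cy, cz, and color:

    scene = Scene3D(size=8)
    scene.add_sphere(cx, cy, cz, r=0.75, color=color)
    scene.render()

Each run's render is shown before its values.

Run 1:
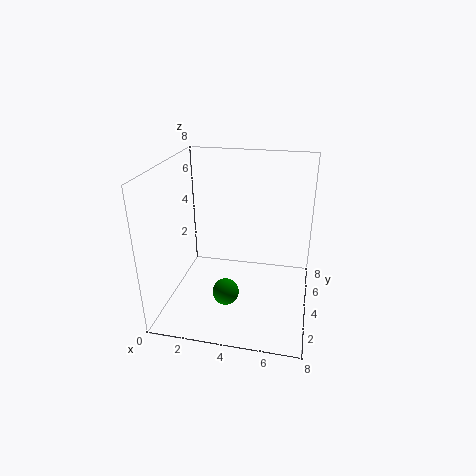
cx = 3.5
cy = 3
cz = 1
color = 'green'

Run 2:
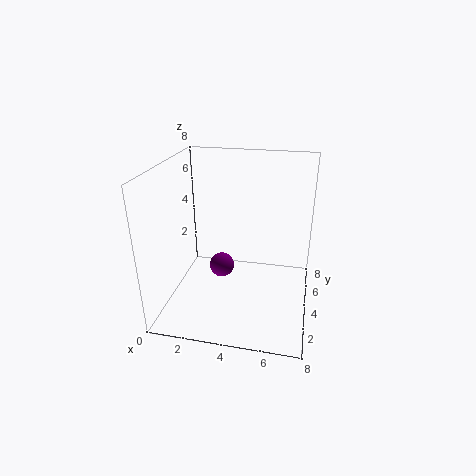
cx = 2.75
cy = 5
cz = 1.5
color = 'purple'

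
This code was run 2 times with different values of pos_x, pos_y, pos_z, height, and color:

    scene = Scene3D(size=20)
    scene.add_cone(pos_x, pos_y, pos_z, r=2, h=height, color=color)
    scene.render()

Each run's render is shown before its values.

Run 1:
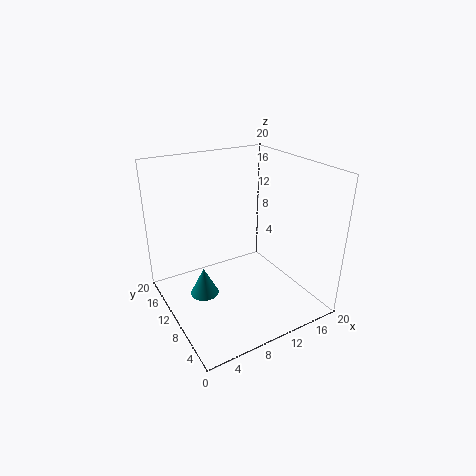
pos_x = 5; pos_y = 11; pos_z = 2; height = 4; color = 'teal'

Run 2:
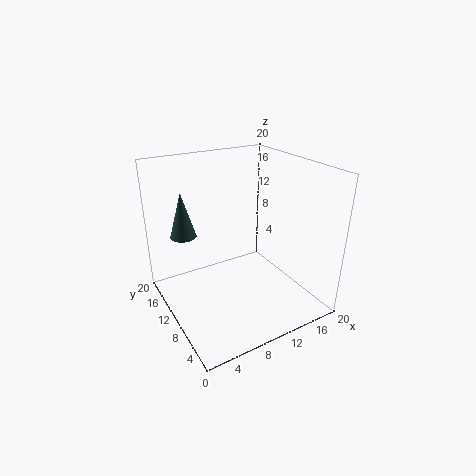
pos_x = 5; pos_y = 18; pos_z = 8; height = 7; color = 'darkslategray'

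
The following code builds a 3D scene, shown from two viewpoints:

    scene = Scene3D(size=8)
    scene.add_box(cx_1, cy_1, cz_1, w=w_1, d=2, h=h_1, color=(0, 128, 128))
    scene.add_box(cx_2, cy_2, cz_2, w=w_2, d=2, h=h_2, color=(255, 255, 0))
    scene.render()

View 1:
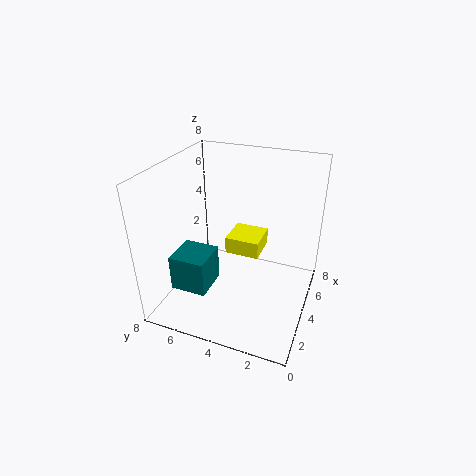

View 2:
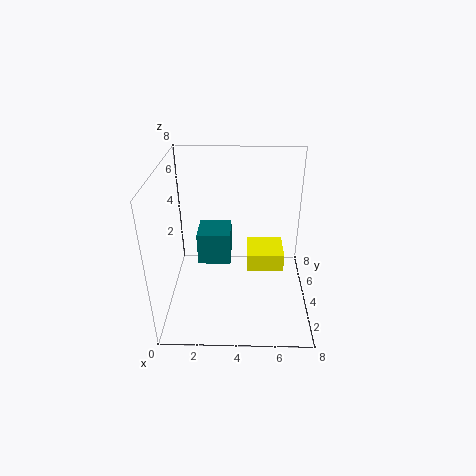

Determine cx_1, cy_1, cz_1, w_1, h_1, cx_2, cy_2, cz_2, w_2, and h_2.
cx_1 = 1.5
cy_1 = 5
cz_1 = 1.5
w_1 = 2
h_1 = 2
cx_2 = 4.5
cy_2 = 3
cz_2 = 2.5
w_2 = 2
h_2 = 1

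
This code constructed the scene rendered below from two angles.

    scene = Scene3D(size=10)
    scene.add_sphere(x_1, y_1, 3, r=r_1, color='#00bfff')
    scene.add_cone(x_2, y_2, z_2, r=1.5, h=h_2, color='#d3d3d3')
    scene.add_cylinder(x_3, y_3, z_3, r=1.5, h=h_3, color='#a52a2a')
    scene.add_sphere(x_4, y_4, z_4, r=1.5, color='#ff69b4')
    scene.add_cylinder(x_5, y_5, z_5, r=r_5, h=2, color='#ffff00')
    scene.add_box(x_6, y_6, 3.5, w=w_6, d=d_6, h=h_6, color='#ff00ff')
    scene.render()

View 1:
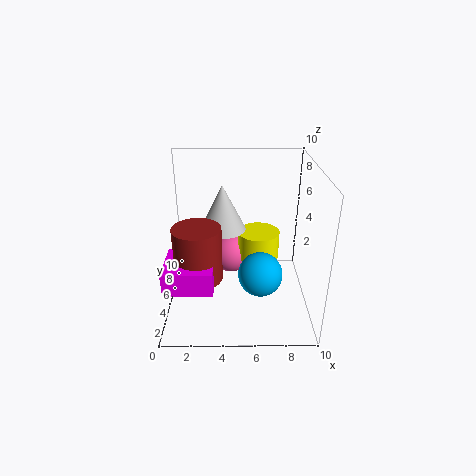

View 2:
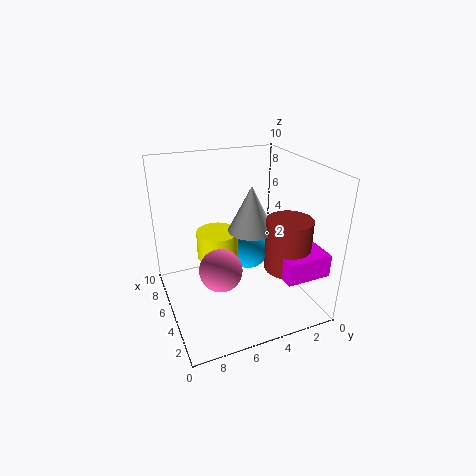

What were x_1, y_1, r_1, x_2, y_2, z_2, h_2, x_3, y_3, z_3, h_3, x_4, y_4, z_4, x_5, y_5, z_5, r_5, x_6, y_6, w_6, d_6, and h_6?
x_1 = 6.5; y_1 = 3.5; r_1 = 1.5; x_2 = 4; y_2 = 4.5; z_2 = 6; h_2 = 3; x_3 = 2.5; y_3 = 2.5; z_3 = 3.5; h_3 = 3.5; x_4 = 4.5; y_4 = 6.5; z_4 = 3; x_5 = 6.5; y_5 = 6; z_5 = 3; r_5 = 1.5; x_6 = 0.5; y_6 = 0.5; w_6 = 3; d_6 = 3; h_6 = 1.5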